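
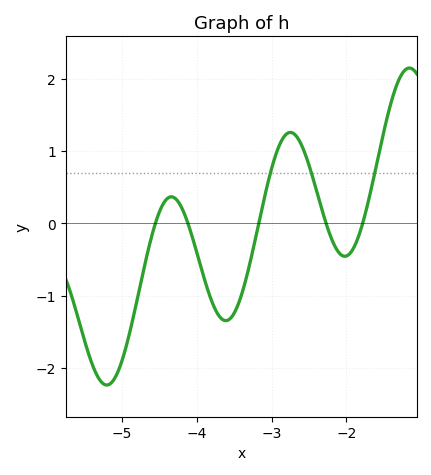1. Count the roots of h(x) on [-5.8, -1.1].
5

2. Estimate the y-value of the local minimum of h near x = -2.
-0.457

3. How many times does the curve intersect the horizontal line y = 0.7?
3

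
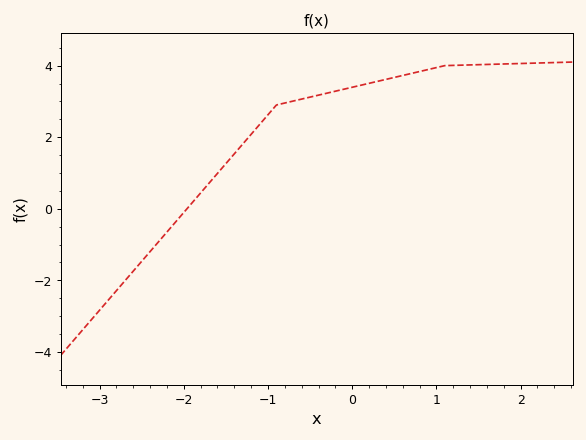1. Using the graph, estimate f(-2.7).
-2.02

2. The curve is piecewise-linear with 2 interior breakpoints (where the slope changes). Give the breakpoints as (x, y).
(-0.9, 2.9); (1.1, 4)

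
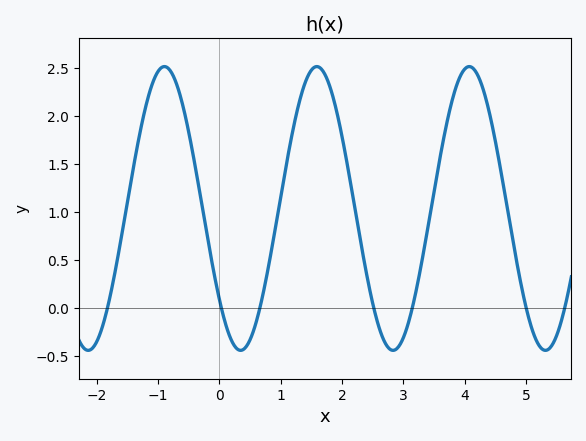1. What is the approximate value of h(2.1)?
1.45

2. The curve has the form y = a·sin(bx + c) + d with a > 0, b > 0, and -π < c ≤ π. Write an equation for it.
y = 1.48sin(2.5x - 2.5) + 1.04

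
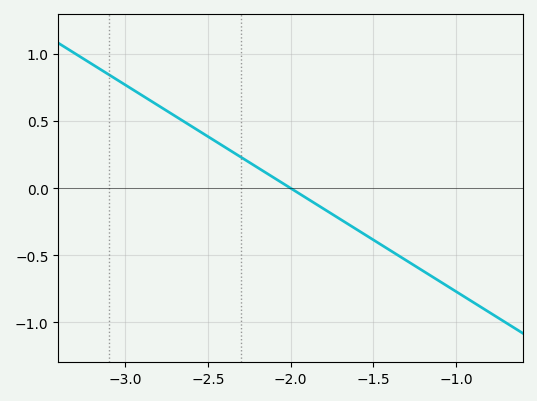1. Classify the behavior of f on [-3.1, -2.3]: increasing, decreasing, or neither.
decreasing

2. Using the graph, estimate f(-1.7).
-0.25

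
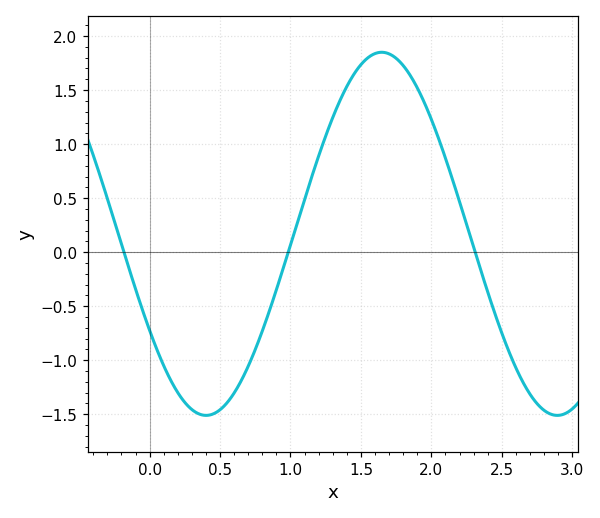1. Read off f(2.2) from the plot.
0.45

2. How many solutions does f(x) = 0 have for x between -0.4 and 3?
3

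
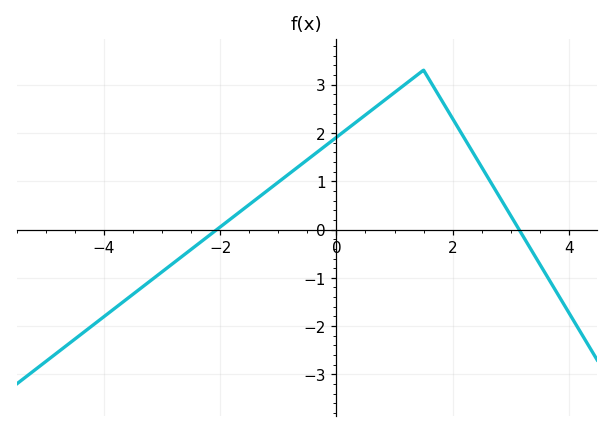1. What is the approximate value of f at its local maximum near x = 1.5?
3.3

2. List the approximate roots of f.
-2.06, 3.14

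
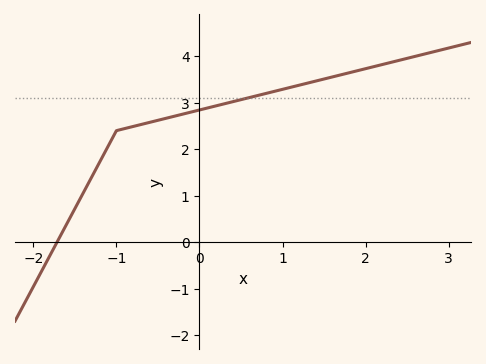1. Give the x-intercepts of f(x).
-1.7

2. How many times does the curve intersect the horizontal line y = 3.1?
1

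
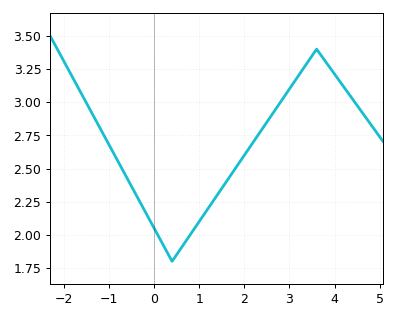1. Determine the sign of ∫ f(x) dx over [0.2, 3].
positive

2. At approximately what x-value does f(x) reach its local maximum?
3.6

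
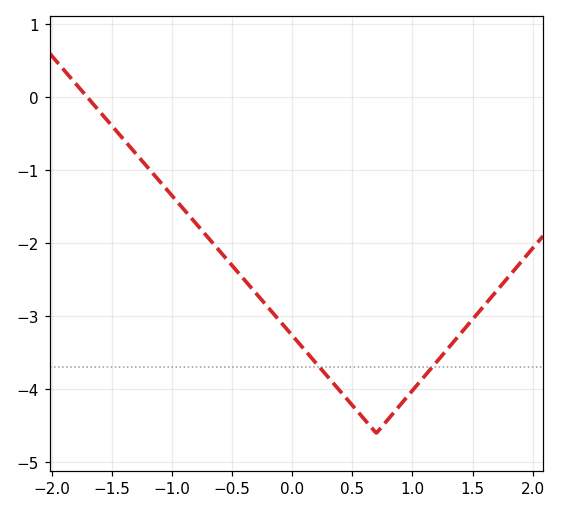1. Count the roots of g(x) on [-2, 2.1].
1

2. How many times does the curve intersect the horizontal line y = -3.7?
2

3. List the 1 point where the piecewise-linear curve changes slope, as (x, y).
(0.7, -4.6)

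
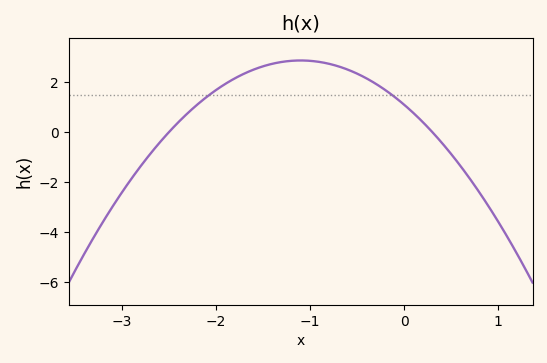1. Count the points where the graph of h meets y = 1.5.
2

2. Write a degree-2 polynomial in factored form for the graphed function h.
y = -1.46(x + 2.5)(x - 0.3)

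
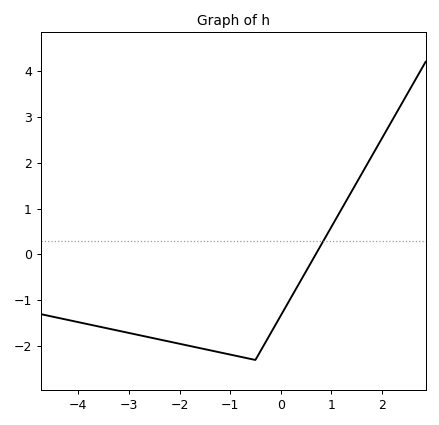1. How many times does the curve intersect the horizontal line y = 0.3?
1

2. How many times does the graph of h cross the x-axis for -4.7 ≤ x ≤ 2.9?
1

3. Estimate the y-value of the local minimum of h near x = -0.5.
-2.3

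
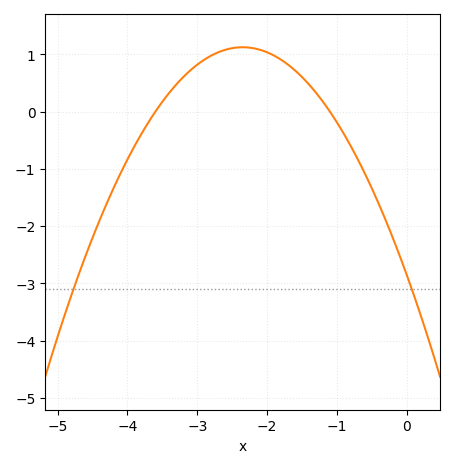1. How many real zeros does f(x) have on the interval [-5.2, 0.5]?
2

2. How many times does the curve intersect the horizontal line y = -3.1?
2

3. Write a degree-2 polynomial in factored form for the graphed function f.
y = -0.72(x + 3.6)(x + 1.1)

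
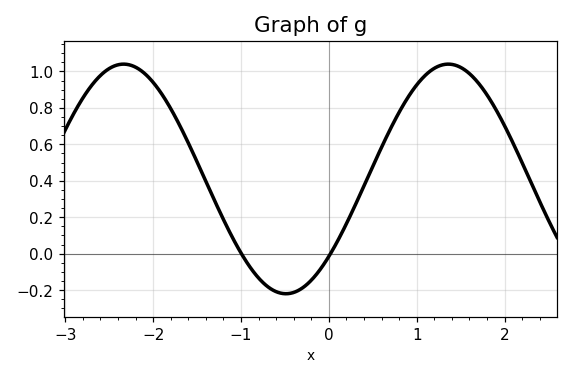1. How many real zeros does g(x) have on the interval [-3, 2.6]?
2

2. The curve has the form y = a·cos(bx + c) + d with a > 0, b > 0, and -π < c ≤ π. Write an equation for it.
y = 0.63cos(1.7x - 2.3) + 0.41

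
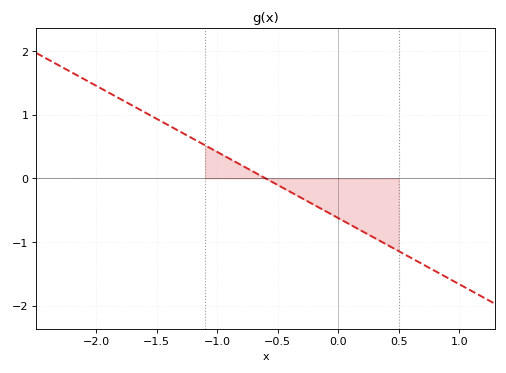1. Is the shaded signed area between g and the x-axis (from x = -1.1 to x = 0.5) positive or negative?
negative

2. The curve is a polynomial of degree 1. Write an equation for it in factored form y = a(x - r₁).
y = -1.04(x + 0.6)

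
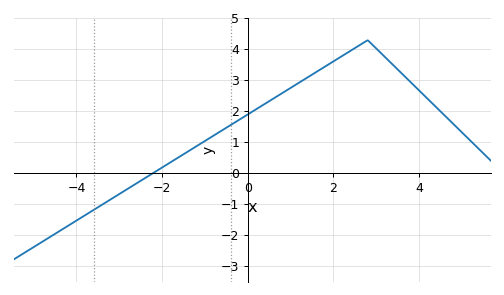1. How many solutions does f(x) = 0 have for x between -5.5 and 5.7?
1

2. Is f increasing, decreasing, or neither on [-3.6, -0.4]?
increasing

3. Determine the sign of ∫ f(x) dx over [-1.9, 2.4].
positive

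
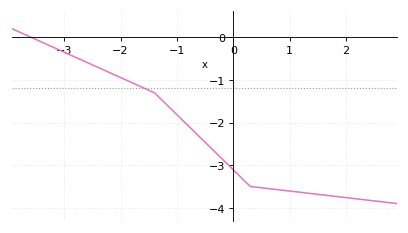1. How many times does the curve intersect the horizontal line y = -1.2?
1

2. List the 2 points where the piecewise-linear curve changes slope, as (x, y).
(-1.4, -1.3); (0.3, -3.5)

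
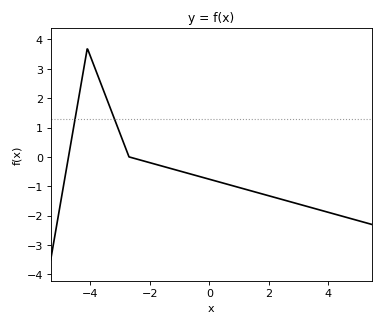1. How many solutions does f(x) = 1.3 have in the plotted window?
2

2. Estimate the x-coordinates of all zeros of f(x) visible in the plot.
-4.73, -2.7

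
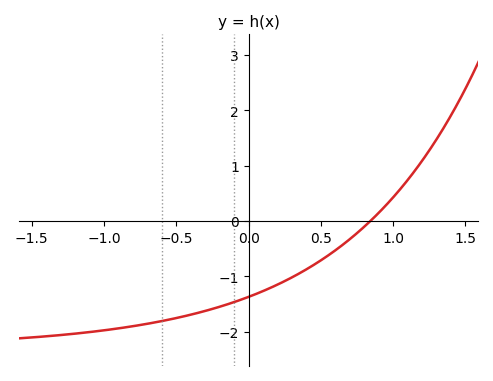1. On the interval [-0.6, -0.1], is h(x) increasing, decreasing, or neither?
increasing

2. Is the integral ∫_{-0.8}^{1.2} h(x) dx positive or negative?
negative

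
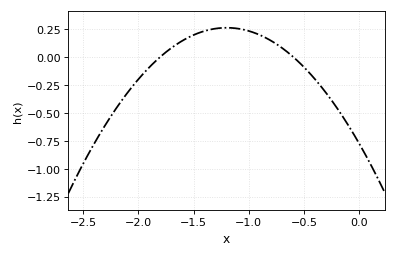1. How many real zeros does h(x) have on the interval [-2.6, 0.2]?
2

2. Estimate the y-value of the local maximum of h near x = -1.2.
0.259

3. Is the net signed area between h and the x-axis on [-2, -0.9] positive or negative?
positive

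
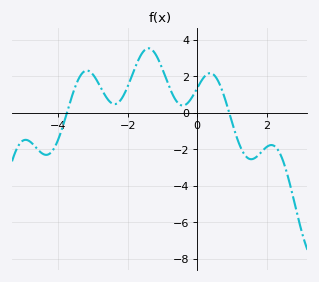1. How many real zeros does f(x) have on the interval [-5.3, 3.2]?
2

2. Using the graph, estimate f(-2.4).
0.469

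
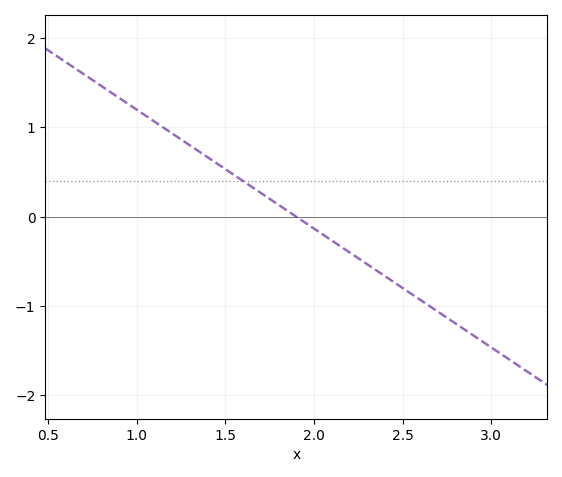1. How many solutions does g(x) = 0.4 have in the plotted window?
1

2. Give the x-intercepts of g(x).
1.9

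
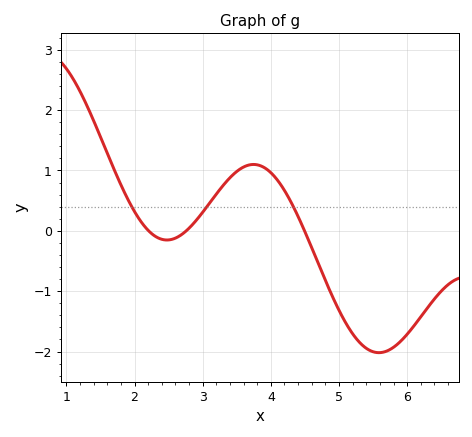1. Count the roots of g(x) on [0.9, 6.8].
3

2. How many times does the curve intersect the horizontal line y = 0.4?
3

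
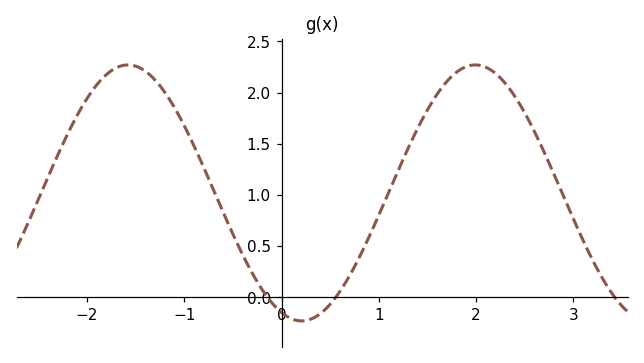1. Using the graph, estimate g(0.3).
-0.2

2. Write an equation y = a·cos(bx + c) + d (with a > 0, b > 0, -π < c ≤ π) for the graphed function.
y = 1.25cos(1.8x + 2.8) + 1.02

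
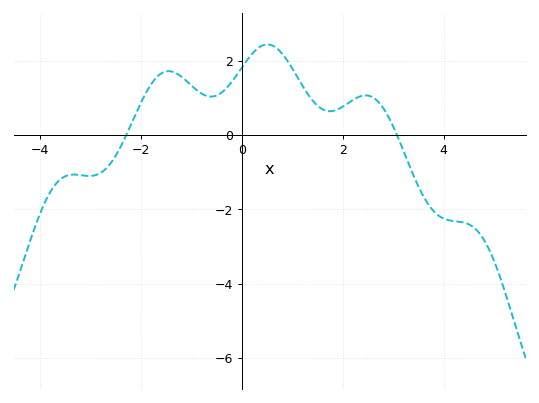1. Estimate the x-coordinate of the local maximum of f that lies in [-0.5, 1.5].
0.6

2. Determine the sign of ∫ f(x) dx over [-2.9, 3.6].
positive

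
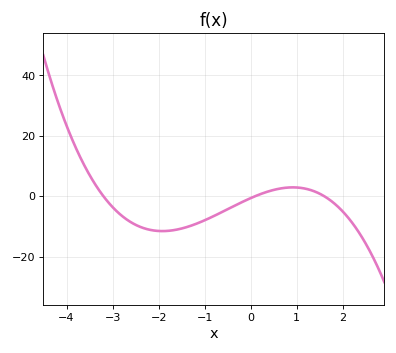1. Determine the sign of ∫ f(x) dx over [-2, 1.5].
negative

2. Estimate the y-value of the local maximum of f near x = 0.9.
2.92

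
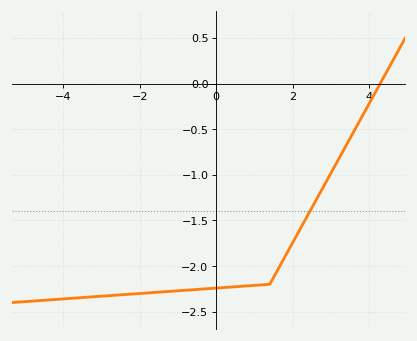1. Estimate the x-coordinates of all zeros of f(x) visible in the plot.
4.28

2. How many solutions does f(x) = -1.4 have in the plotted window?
1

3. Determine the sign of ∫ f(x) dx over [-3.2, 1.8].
negative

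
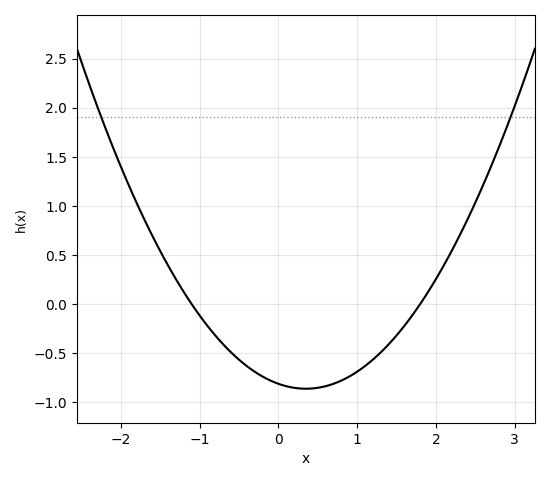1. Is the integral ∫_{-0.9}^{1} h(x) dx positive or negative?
negative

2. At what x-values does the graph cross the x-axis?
-1.1, 1.8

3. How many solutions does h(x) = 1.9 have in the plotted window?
2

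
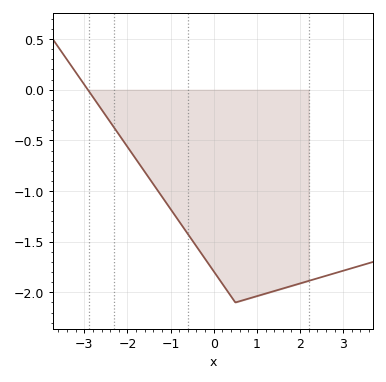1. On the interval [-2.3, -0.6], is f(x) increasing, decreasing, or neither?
decreasing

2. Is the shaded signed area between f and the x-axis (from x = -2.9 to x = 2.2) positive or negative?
negative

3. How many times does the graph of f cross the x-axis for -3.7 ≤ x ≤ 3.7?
1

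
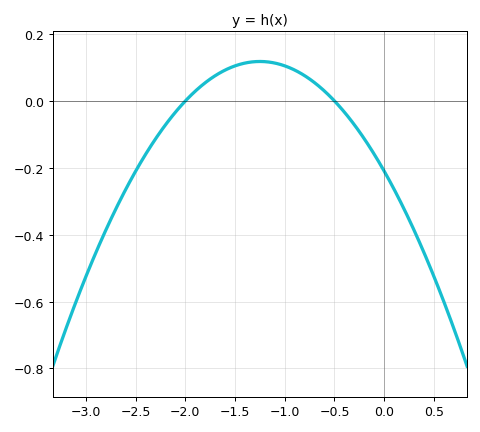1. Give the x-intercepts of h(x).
-2, -0.5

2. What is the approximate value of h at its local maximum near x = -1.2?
0.12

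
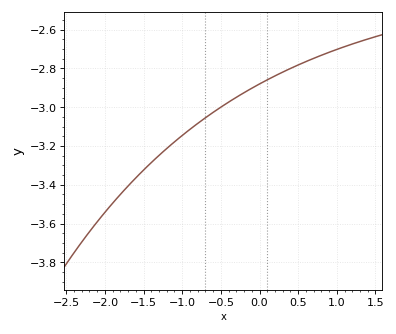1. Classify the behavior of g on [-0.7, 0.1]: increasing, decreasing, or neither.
increasing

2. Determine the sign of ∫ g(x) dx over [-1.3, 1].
negative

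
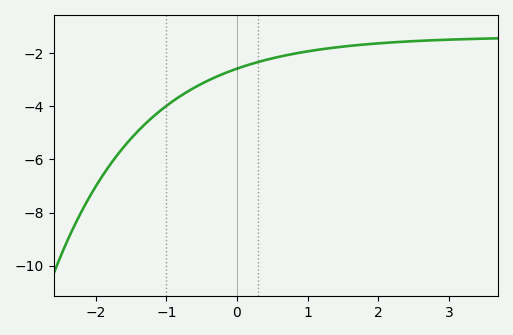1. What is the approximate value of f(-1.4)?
-4.94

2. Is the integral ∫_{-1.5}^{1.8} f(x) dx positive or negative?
negative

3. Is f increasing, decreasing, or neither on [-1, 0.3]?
increasing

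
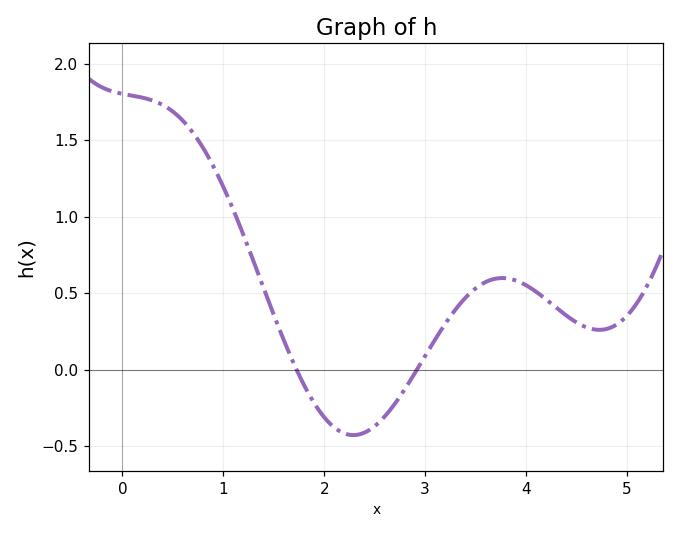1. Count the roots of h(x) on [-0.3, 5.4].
2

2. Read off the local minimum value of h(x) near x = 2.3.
-0.428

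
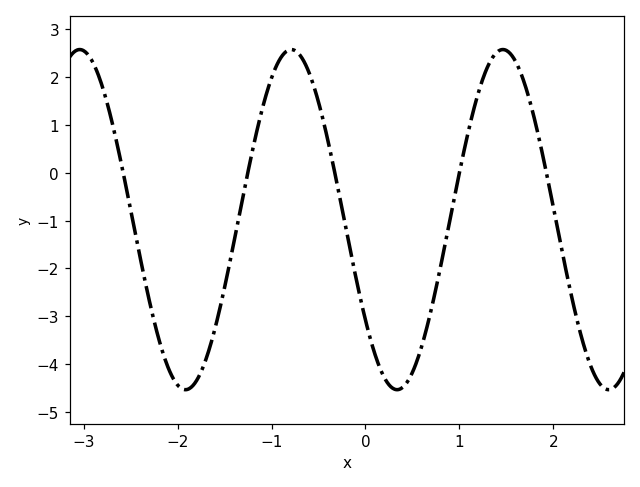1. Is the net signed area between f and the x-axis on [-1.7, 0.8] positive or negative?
negative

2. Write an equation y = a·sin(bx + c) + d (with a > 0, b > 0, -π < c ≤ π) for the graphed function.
y = 3.56sin(2.8x - 2.5) - 0.98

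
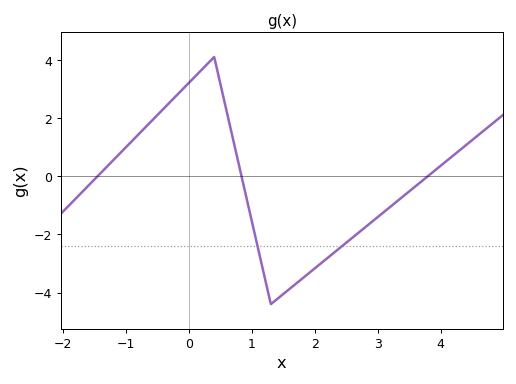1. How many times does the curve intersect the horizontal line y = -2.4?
2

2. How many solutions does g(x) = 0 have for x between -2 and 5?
3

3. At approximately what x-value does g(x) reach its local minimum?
1.3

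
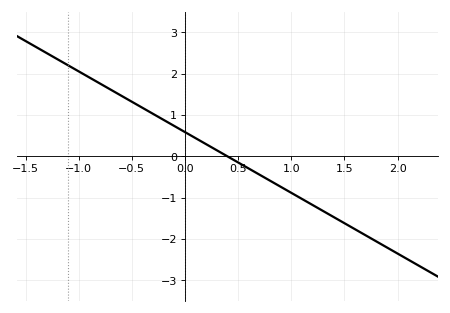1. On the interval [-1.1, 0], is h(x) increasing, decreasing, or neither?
decreasing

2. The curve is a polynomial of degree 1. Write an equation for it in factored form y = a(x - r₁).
y = -1.47(x - 0.4)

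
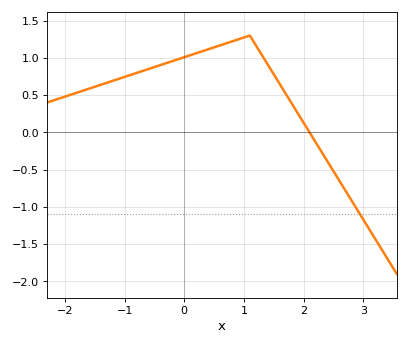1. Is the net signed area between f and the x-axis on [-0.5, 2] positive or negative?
positive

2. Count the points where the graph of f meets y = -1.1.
1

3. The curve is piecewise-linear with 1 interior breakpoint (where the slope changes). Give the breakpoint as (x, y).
(1.1, 1.3)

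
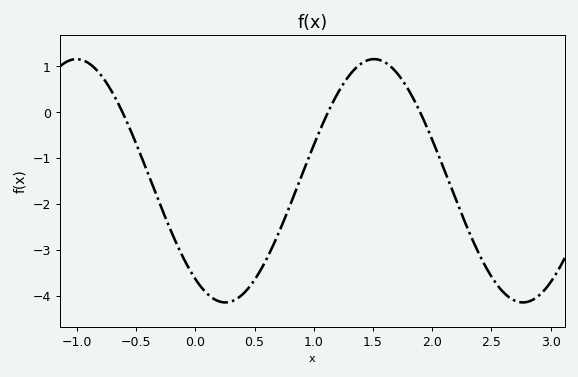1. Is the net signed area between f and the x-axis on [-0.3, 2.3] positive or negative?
negative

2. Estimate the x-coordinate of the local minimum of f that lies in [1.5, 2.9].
2.76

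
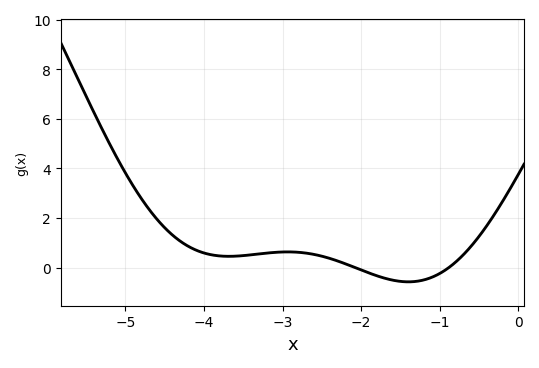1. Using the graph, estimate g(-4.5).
1.6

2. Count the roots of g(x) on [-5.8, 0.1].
2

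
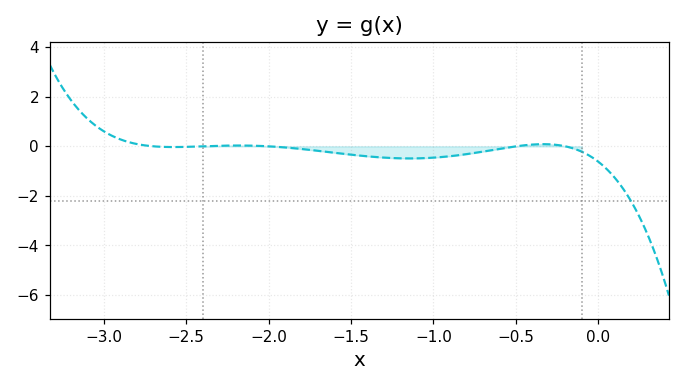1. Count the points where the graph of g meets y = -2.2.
1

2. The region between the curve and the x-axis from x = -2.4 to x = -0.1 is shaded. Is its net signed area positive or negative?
negative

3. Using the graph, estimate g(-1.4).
-0.4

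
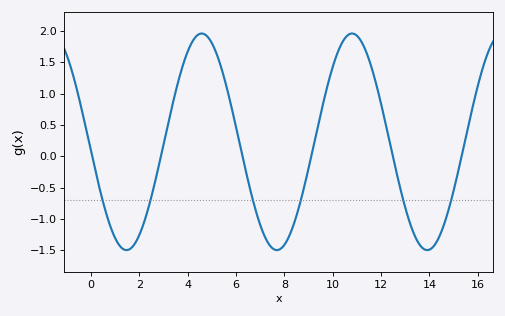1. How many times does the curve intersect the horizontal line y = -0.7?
6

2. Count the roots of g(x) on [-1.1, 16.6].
6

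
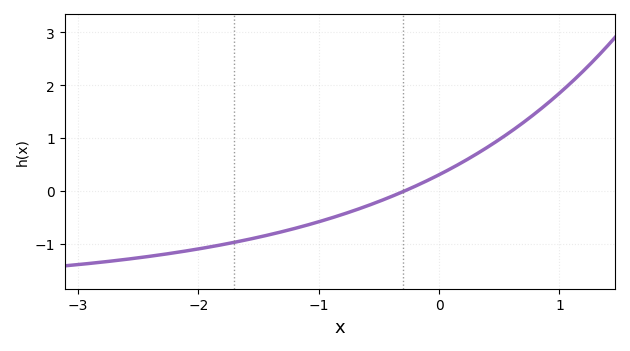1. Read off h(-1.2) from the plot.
-0.705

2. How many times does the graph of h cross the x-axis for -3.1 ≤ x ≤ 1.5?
1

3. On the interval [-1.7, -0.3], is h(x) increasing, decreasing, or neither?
increasing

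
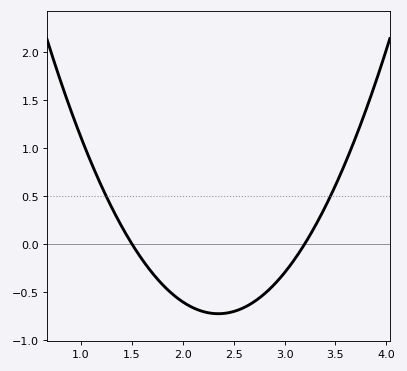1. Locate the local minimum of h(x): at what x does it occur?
2.35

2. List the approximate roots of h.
1.5, 3.2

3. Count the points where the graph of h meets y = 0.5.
2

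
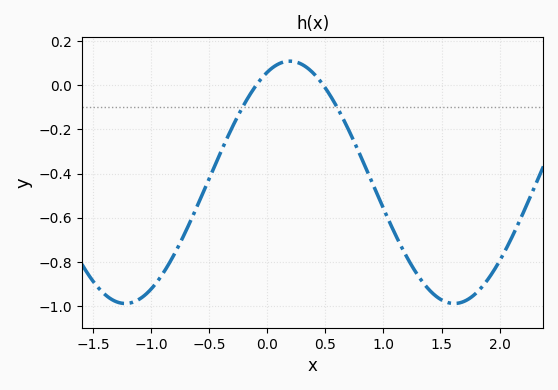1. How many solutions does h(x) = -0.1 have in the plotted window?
2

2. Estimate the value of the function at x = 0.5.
-0.02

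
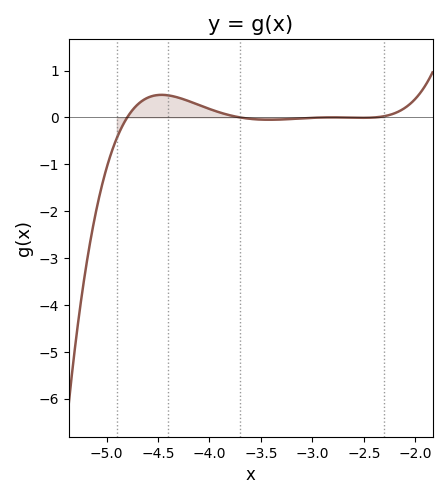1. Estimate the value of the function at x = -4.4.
0.5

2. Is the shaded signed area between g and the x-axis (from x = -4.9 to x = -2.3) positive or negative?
positive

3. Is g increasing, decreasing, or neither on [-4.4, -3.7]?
decreasing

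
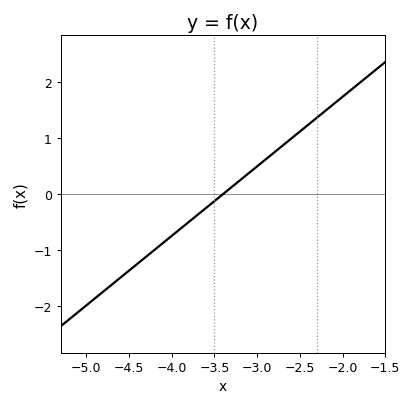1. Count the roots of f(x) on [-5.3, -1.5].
1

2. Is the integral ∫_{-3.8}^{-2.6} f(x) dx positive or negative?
positive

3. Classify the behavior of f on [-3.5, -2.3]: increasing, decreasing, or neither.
increasing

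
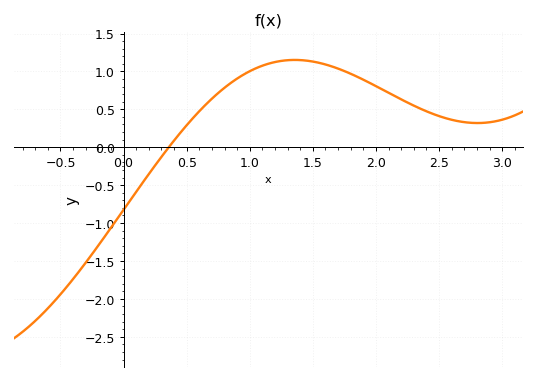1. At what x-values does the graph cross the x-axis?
0.358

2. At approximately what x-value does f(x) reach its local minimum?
2.8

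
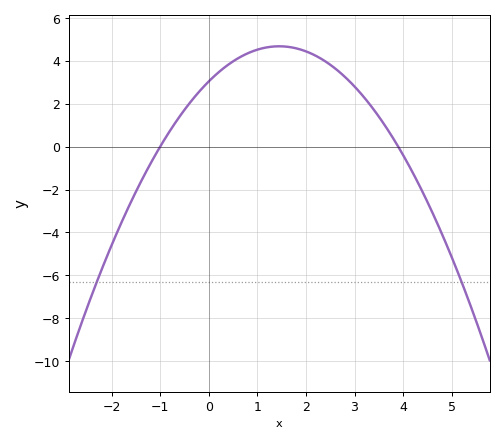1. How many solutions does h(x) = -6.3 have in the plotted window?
2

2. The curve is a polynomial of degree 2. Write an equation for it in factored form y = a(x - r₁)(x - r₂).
y = -0.78(x + 1)(x - 3.9)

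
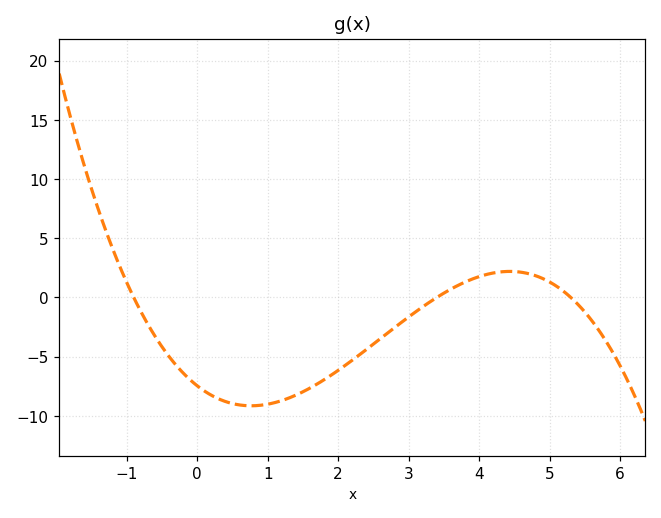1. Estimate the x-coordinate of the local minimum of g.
0.766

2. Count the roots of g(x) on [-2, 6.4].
3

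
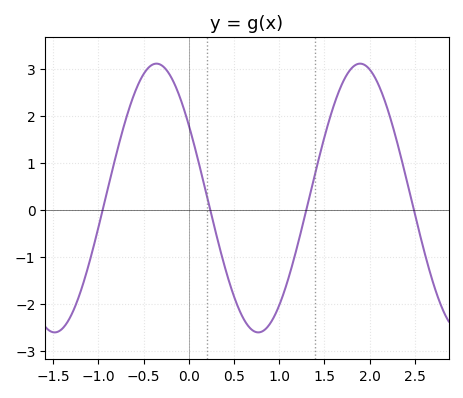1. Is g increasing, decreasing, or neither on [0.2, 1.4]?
neither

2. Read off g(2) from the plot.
3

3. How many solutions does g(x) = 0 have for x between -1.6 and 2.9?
4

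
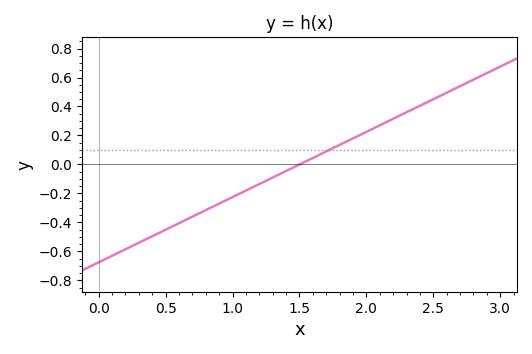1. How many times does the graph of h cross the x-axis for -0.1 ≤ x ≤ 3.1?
1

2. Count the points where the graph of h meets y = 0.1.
1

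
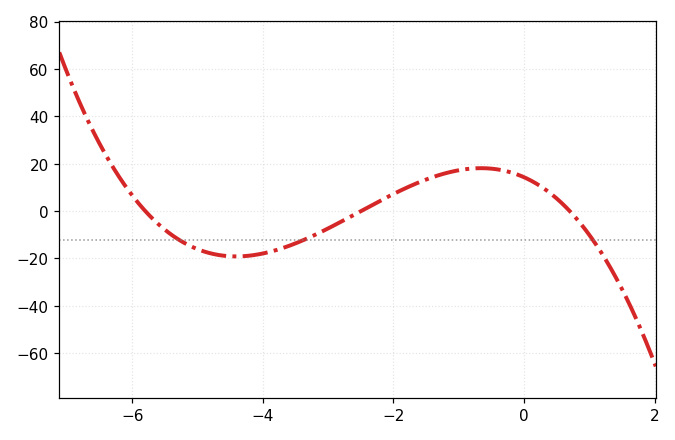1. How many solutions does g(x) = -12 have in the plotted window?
3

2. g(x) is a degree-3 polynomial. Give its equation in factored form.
y = -1.41(x + 5.8)(x + 2.5)(x - 0.7)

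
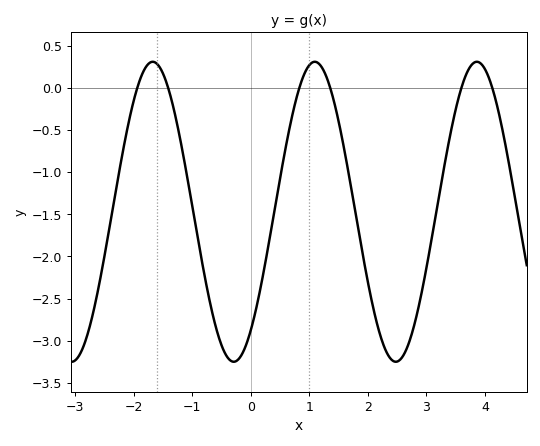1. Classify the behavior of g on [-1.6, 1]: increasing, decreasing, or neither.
neither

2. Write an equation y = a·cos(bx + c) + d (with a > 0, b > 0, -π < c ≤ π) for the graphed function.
y = 1.78cos(2.3x - 2.5) - 1.47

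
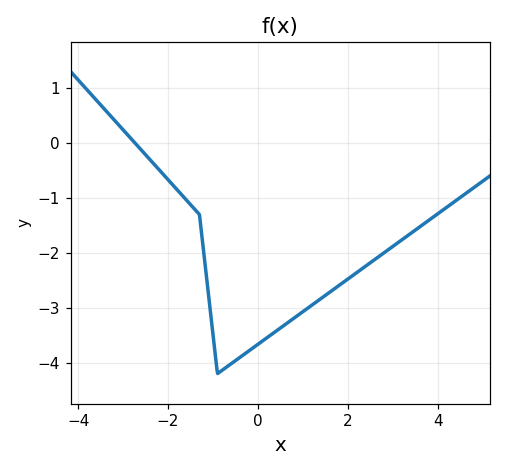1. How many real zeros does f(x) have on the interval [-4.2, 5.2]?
1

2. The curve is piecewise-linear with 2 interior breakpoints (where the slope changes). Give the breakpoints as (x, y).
(-1.3, -1.3); (-0.9, -4.2)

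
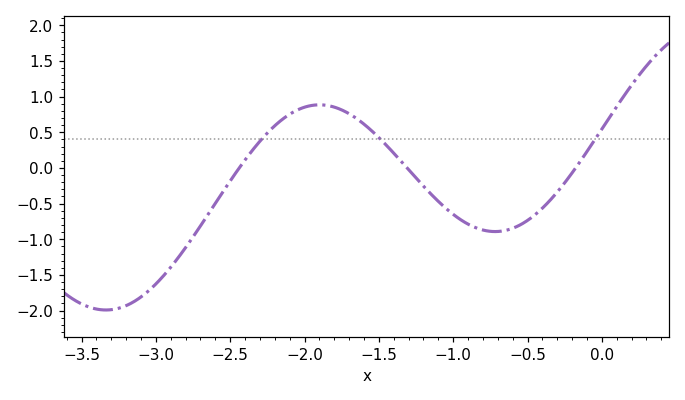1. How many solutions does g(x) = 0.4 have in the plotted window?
3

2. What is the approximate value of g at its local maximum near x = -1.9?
0.885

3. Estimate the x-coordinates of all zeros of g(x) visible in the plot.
-2.44, -1.31, -0.176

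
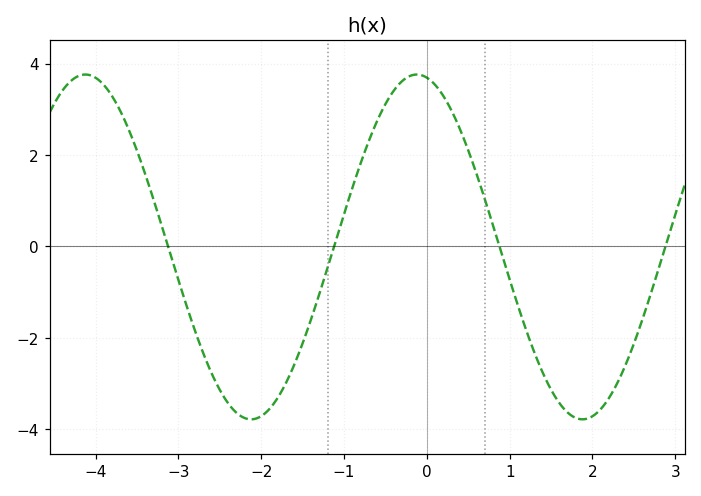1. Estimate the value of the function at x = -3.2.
0.441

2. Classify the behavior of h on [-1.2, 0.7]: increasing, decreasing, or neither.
neither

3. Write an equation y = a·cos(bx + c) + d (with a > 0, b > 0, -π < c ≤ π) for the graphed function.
y = 3.77cos(1.57x + 0.192) - 0.01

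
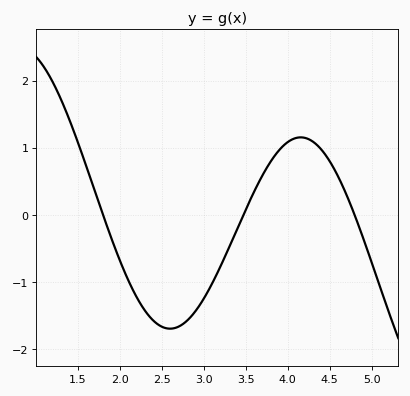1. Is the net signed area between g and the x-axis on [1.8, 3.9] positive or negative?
negative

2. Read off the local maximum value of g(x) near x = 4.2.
1.15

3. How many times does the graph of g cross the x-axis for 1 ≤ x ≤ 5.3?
3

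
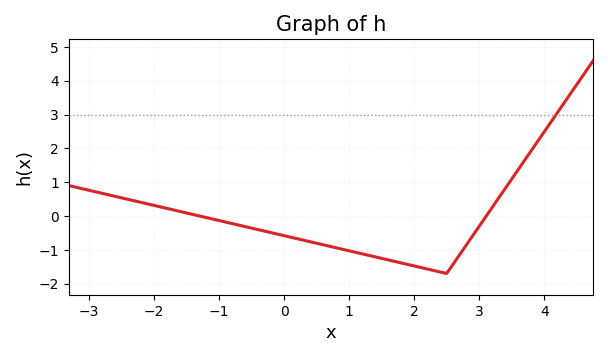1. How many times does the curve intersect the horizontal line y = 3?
1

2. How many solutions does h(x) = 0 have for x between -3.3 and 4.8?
2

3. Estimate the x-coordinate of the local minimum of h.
2.5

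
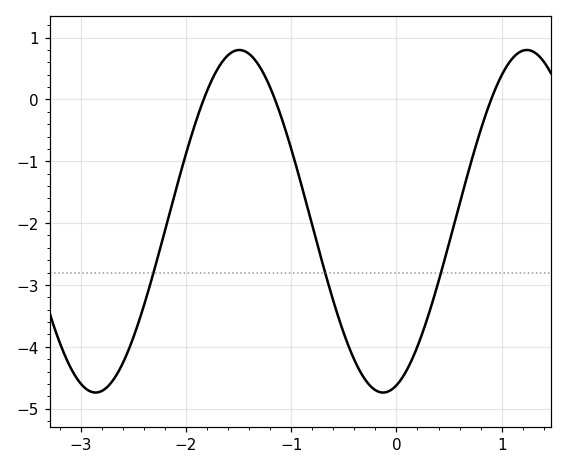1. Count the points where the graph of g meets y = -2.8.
3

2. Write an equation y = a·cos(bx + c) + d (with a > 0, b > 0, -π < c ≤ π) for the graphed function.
y = 2.77cos(2.3x - 2.9) - 1.97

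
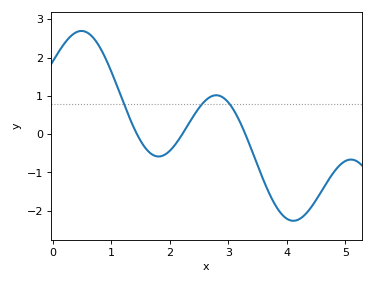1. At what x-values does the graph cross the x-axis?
1.4, 2.2, 3.3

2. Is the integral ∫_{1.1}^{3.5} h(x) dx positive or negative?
positive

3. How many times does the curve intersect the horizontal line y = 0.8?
3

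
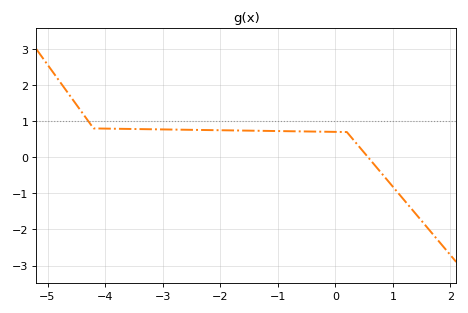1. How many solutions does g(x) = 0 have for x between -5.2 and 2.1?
1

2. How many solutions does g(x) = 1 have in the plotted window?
1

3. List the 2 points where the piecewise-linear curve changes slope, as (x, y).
(-4.2, 0.8); (0.2, 0.7)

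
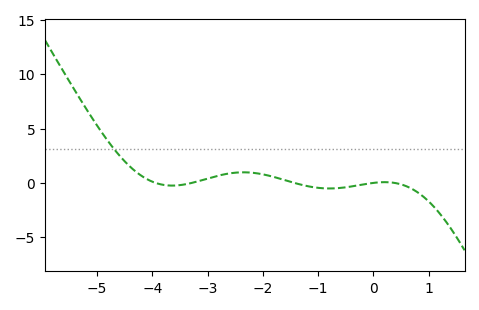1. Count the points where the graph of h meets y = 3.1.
1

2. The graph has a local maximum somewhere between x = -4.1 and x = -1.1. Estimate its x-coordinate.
-2.35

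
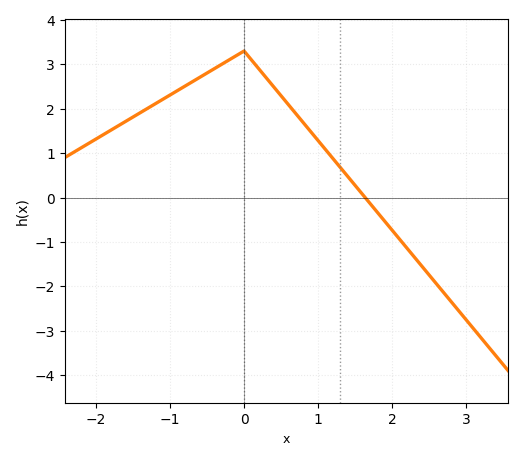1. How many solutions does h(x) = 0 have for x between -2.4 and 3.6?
1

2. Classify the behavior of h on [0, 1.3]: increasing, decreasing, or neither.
decreasing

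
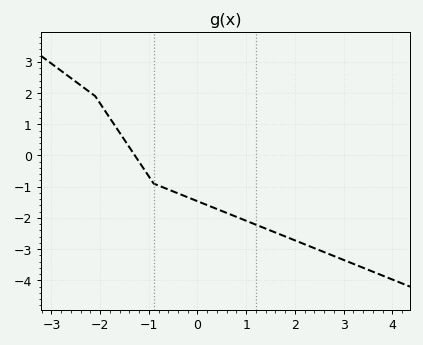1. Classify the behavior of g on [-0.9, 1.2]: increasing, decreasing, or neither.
decreasing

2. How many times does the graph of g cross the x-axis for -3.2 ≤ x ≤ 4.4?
1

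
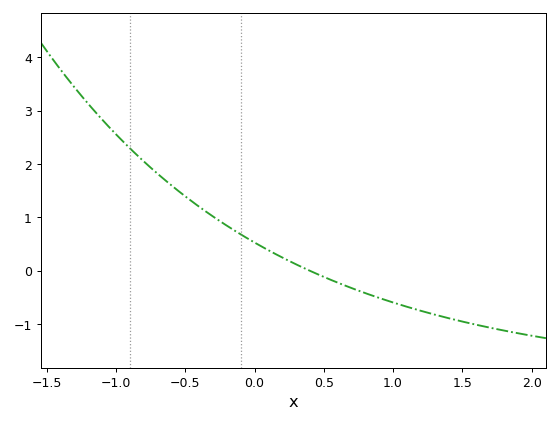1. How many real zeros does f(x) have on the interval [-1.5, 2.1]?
1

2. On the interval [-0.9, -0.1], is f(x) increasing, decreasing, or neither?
decreasing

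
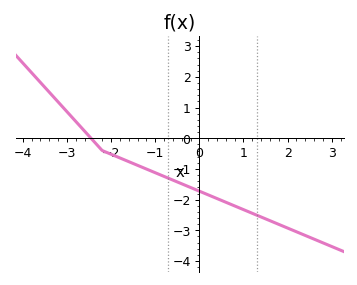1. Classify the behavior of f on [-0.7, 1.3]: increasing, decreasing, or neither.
decreasing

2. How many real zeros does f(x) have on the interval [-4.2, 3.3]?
1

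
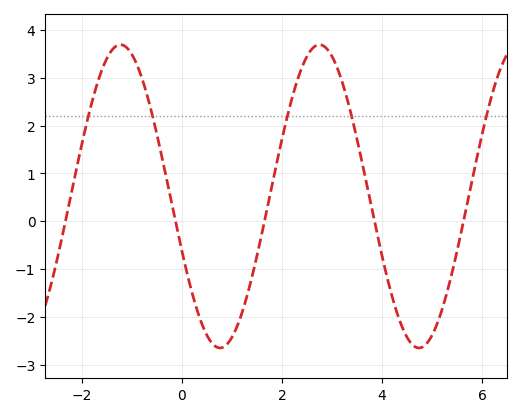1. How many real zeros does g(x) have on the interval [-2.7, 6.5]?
5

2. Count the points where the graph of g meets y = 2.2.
5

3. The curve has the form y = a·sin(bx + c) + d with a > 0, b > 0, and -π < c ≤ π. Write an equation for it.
y = 3.17sin(1.58x - 2.77) + 0.52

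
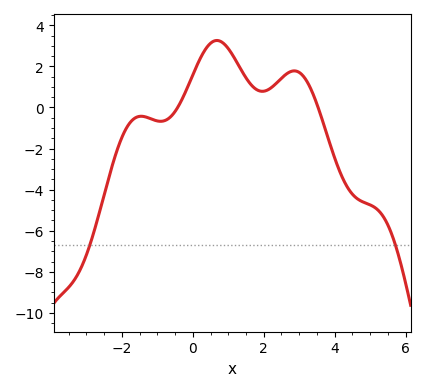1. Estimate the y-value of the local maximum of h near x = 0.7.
3.2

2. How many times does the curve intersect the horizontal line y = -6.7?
2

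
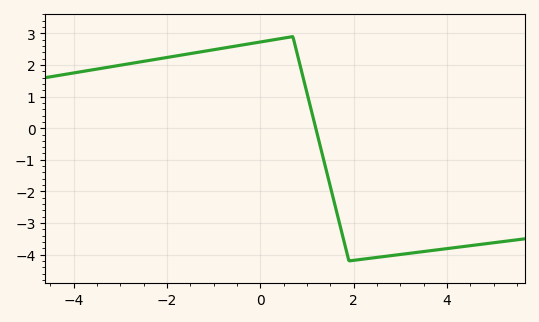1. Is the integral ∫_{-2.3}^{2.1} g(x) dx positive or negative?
positive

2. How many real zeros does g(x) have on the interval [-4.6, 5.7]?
1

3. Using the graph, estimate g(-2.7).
2.1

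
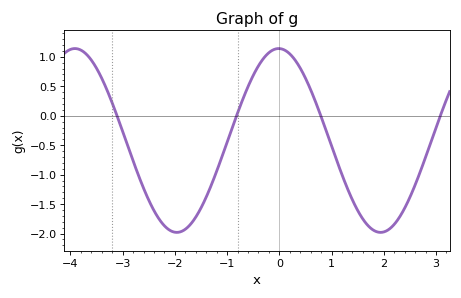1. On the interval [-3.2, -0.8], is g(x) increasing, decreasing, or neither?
neither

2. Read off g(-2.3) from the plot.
-1.75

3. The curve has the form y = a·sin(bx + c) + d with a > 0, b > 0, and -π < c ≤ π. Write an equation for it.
y = 1.56sin(1.6x + 1.6) - 0.42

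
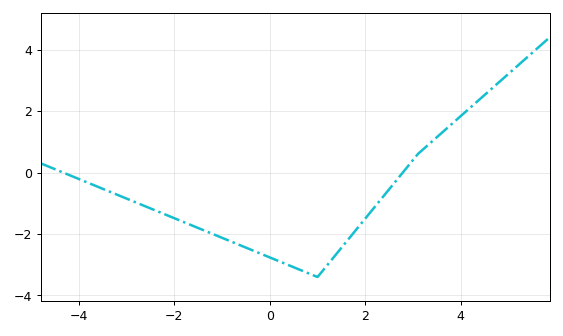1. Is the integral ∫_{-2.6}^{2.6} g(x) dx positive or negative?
negative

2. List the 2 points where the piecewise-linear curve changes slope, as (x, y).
(1, -3.4); (3.1, 0.6)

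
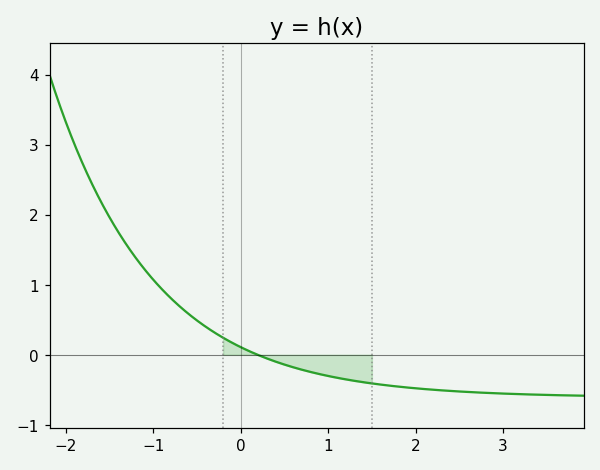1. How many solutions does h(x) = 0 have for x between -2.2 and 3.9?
1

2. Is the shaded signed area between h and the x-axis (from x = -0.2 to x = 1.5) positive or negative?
negative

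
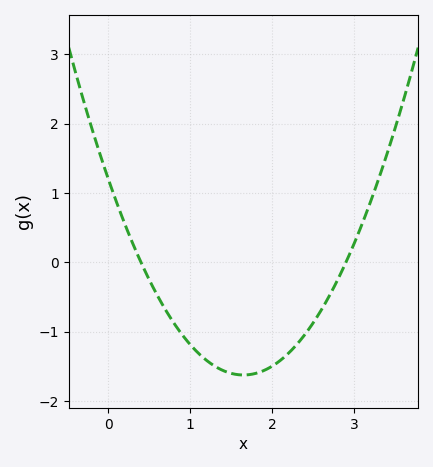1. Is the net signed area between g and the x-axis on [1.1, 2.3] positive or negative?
negative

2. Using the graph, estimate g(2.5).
-0.874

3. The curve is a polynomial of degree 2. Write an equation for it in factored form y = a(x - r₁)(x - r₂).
y = 1.04(x - 0.4)(x - 2.9)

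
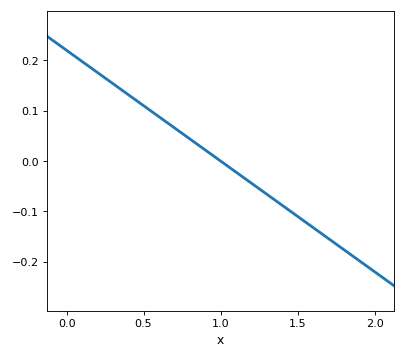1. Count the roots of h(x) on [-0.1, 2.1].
1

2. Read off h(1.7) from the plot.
-0.154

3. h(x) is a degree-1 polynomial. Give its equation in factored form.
y = -0.22(x - 1)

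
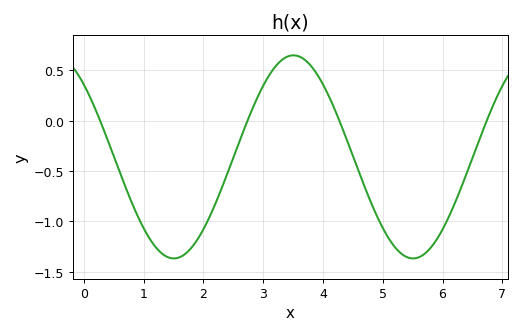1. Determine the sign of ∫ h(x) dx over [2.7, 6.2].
negative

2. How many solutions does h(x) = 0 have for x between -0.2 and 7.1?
4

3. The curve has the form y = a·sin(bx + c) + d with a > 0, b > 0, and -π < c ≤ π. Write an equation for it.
y = 1.01sin(1.57x + 2.35) - 0.36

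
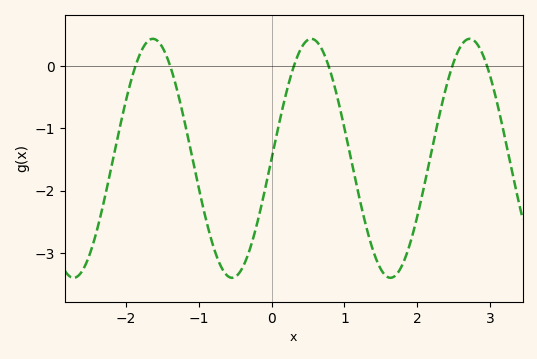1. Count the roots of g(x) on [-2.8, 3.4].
6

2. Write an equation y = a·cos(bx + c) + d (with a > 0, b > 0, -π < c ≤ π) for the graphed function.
y = 1.92cos(2.89x - 1.57) - 1.48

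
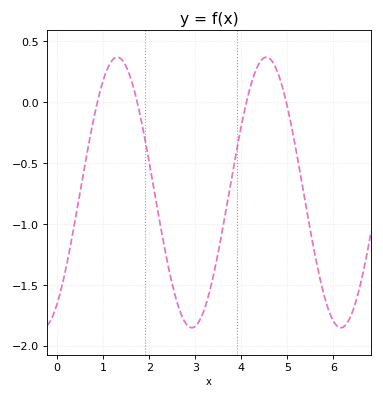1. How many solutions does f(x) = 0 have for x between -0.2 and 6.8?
4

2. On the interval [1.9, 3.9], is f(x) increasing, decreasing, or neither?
neither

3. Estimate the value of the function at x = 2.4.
-1.3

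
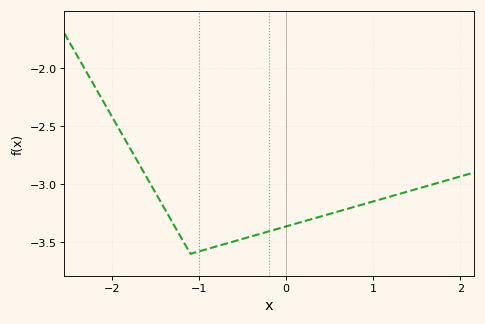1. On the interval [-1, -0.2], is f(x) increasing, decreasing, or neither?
increasing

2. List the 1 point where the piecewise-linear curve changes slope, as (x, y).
(-1.1, -3.6)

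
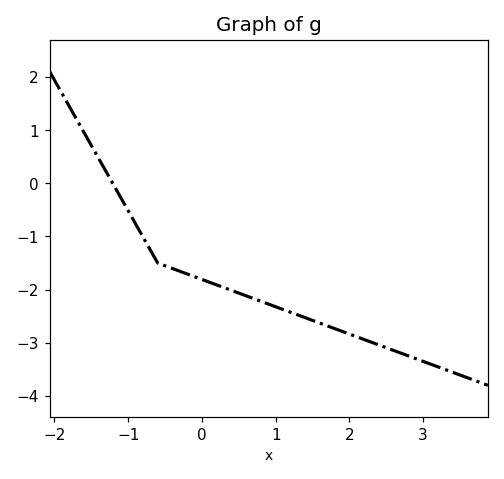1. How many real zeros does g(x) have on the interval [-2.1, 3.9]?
1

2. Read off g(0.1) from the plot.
-1.86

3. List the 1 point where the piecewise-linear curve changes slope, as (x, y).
(-0.6, -1.5)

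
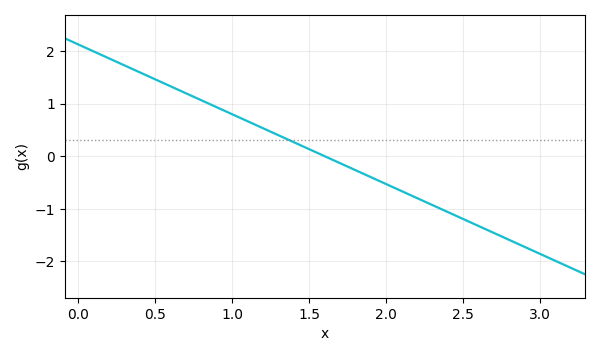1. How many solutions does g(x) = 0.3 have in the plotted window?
1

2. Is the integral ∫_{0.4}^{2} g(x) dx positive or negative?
positive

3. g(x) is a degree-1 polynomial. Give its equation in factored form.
y = -1.33(x - 1.6)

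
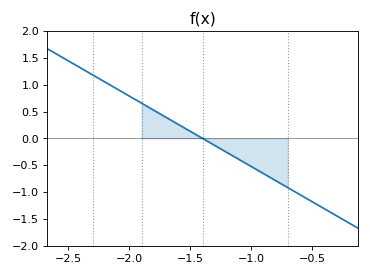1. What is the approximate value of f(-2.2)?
1.05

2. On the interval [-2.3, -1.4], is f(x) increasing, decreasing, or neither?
decreasing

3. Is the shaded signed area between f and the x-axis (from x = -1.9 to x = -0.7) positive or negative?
negative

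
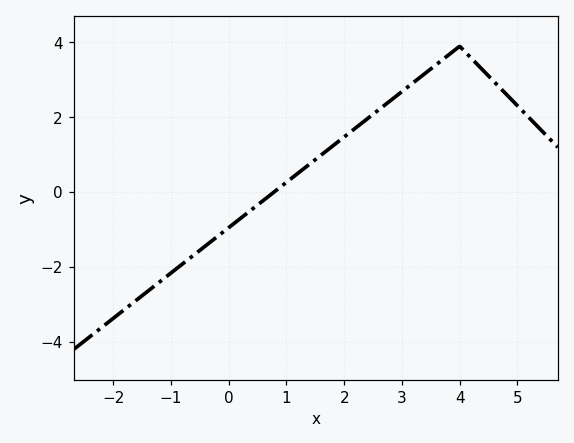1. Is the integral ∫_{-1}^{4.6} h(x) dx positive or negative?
positive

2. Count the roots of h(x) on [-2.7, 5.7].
1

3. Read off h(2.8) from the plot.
2.45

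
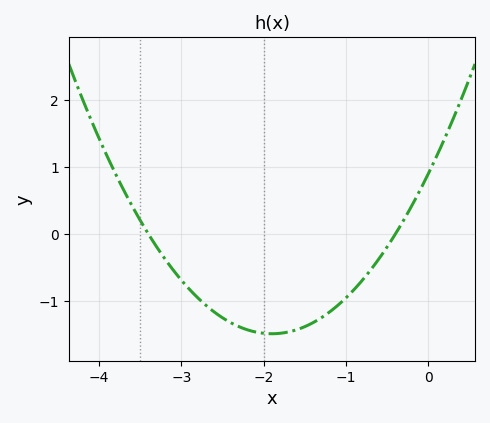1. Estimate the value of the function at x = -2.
-1.5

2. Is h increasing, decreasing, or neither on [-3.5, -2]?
decreasing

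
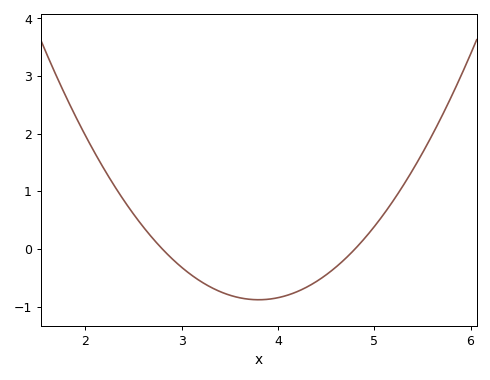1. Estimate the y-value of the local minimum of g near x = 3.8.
-0.9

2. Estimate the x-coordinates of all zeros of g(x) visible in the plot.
2.8, 4.8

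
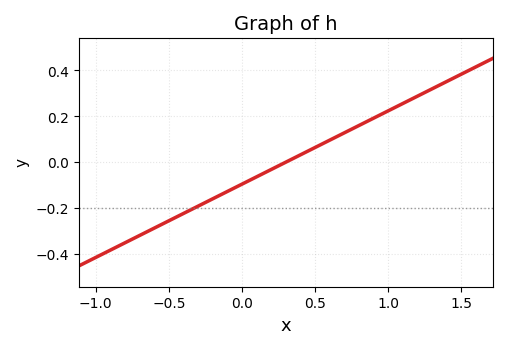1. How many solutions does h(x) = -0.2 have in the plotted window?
1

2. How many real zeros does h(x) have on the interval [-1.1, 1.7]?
1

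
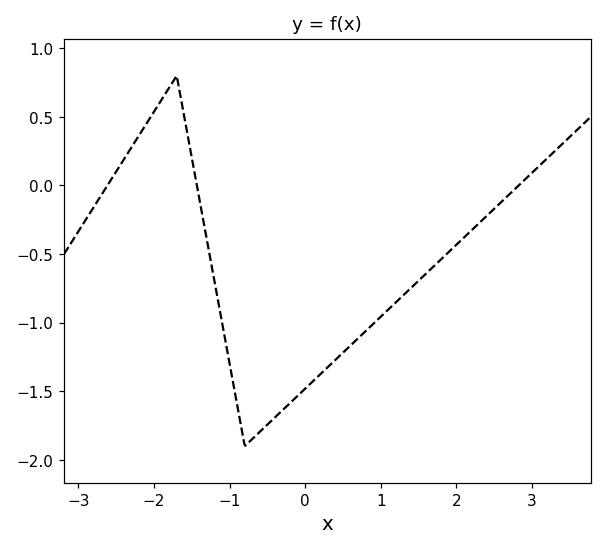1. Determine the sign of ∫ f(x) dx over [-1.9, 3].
negative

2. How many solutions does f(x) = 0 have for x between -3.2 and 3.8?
3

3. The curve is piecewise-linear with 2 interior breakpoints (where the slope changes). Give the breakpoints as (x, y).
(-1.7, 0.8); (-0.8, -1.9)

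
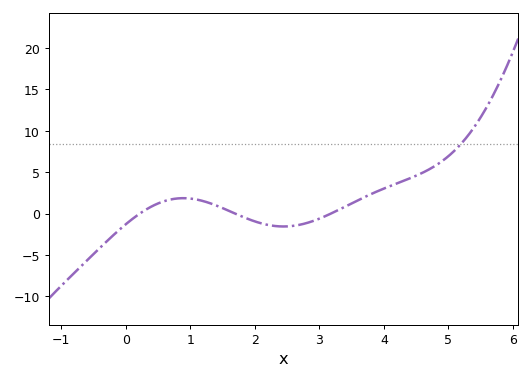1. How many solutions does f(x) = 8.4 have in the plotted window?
1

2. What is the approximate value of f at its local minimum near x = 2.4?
-1.56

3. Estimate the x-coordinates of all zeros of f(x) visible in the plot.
0.22, 1.69, 3.18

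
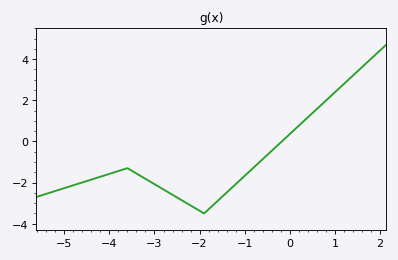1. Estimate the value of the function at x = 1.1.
2.59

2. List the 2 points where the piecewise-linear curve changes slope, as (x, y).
(-3.6, -1.3); (-1.9, -3.5)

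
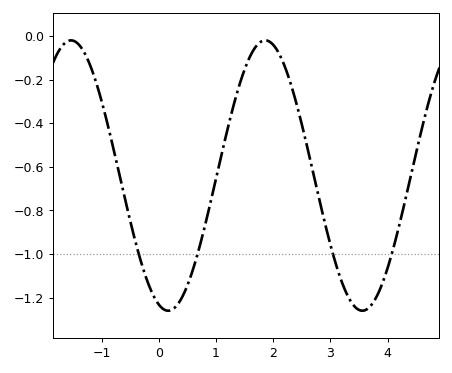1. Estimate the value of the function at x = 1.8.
-0.024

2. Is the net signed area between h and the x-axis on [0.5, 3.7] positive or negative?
negative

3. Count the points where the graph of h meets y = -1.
4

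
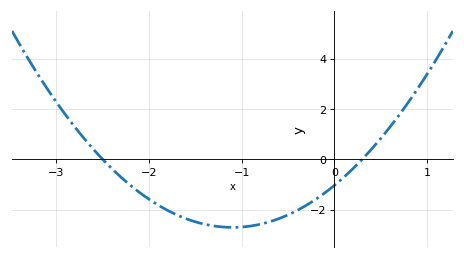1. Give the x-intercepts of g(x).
-2.5, 0.3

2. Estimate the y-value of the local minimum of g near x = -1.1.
-2.7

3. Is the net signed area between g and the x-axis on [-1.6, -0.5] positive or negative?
negative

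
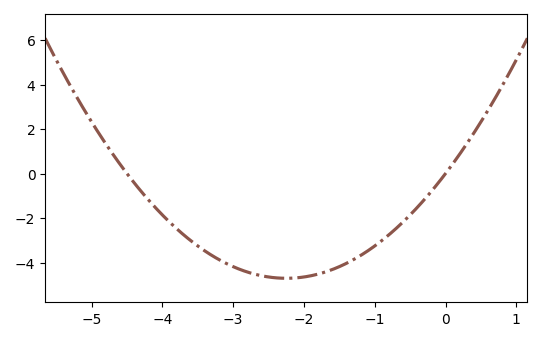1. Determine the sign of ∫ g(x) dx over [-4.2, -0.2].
negative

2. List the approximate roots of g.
-4.5, 0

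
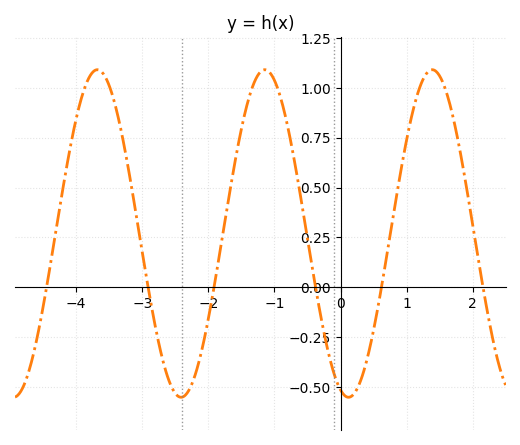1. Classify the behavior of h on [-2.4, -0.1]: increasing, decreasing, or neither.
neither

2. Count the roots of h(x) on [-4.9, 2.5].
6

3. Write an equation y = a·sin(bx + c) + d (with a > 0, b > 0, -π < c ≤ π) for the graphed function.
y = 0.82sin(2.5x - 1.9) + 0.27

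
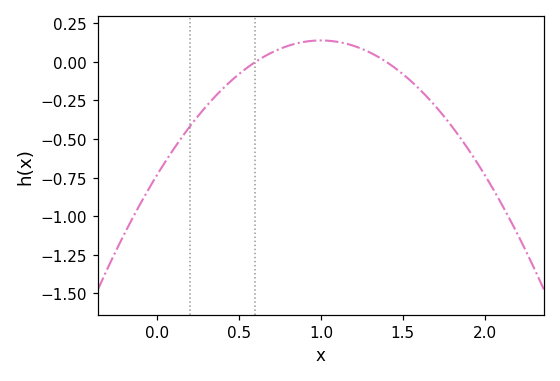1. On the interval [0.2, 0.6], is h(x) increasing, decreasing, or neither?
increasing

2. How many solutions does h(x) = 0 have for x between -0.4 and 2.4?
2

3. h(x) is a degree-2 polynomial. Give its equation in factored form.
y = -0.87(x - 0.6)(x - 1.4)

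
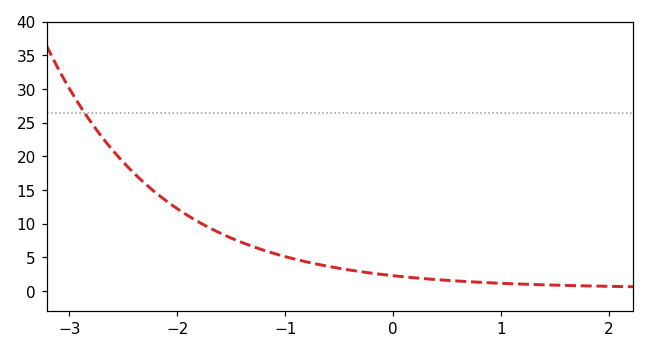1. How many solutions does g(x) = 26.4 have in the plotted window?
1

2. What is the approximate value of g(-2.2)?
14.5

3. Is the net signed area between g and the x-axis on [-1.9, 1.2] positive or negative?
positive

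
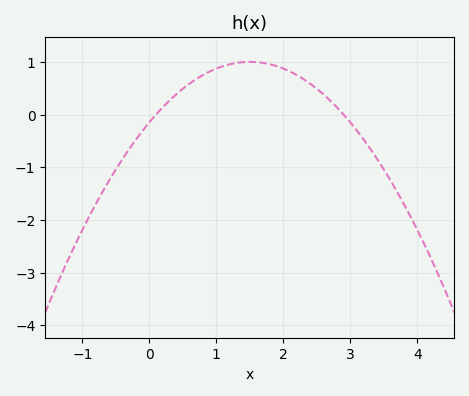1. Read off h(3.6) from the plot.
-1.25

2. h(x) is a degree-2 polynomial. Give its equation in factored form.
y = -0.51(x - 0.1)(x - 2.9)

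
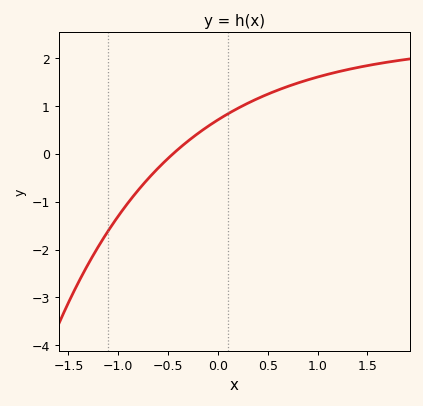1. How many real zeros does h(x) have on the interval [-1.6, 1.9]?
1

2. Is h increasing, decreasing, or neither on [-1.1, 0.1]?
increasing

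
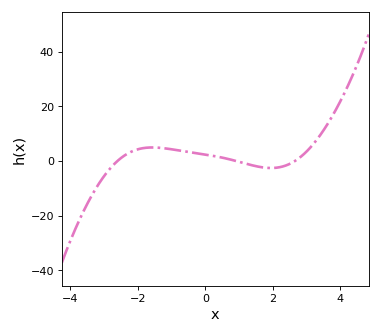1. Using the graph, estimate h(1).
0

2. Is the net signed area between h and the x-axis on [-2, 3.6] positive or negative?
positive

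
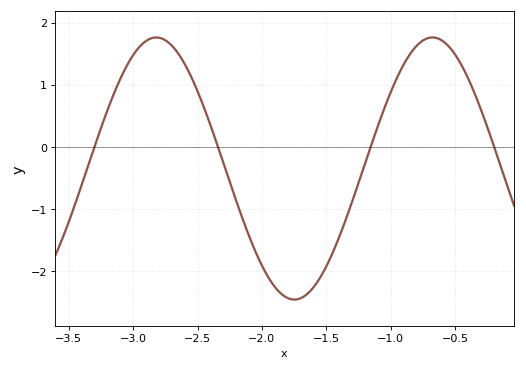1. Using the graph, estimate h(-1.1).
0.331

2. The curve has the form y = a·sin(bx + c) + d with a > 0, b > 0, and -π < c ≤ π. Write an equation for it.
y = 2.11sin(2.93x - 2.73) - 0.35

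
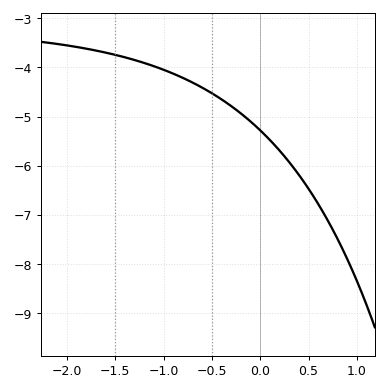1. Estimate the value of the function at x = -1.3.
-3.9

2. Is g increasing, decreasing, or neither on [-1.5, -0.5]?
decreasing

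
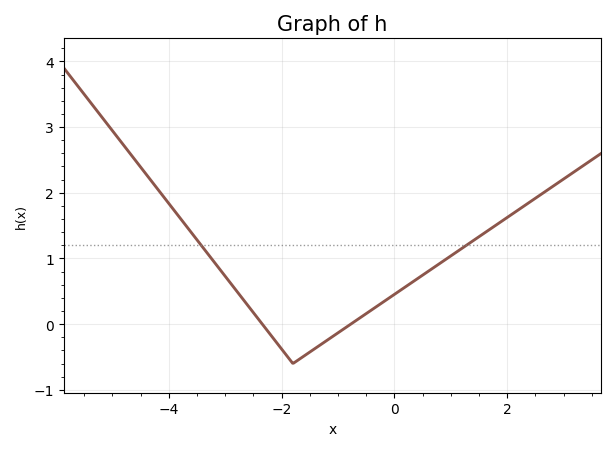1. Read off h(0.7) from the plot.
0.863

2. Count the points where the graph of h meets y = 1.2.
2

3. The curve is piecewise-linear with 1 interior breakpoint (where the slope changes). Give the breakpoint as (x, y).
(-1.8, -0.6)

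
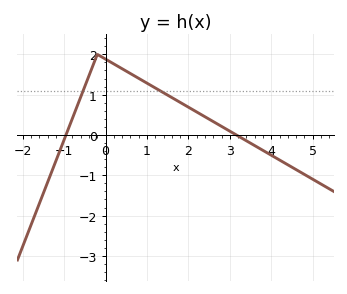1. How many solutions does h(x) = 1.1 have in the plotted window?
2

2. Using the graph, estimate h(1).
1.3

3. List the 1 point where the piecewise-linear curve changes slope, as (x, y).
(-0.2, 2)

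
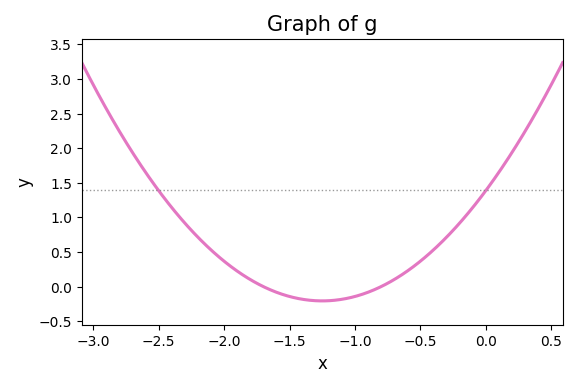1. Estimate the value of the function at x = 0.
1.39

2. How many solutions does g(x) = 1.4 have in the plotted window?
2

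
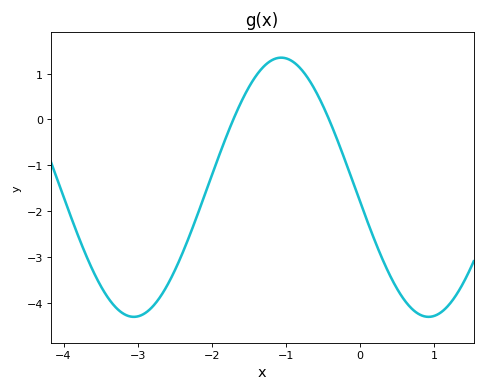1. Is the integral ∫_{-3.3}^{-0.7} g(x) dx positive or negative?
negative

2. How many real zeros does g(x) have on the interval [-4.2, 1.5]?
2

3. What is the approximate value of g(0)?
-1.8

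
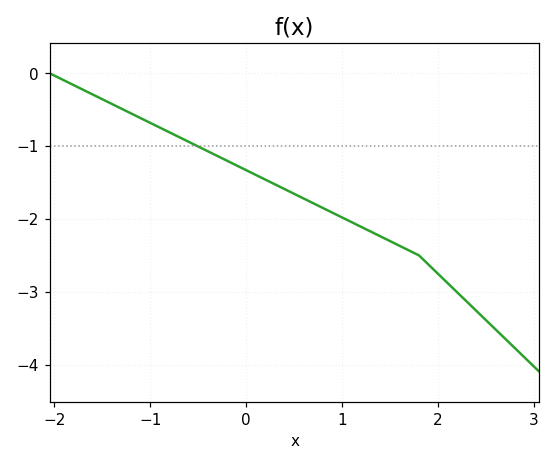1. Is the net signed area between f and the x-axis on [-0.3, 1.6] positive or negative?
negative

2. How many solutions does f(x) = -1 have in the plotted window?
1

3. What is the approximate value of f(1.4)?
-2.24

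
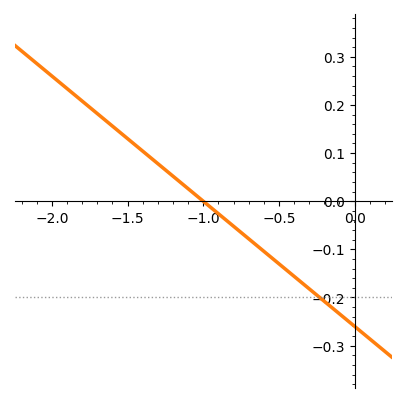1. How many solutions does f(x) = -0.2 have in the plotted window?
1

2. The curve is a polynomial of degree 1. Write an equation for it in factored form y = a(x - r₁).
y = -0.26(x + 1)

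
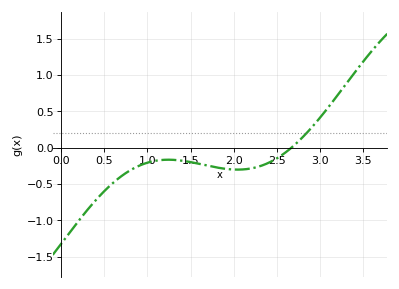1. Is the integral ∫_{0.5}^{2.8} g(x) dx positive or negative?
negative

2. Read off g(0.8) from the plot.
-0.3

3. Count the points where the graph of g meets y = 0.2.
1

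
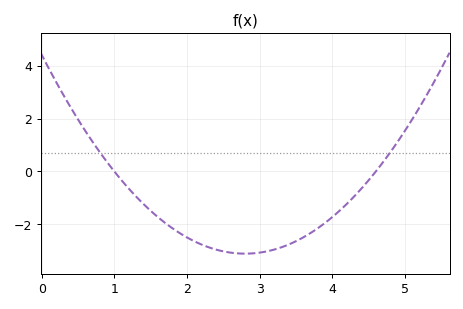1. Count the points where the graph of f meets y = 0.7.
2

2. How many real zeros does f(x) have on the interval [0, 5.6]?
2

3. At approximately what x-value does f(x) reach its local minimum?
2.8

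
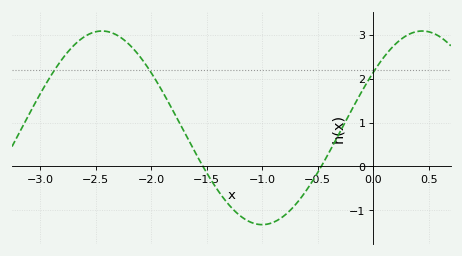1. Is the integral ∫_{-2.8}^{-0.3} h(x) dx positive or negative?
positive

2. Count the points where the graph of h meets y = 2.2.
3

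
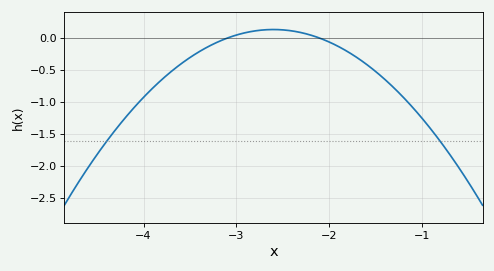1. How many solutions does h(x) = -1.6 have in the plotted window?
2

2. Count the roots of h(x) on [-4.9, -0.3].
2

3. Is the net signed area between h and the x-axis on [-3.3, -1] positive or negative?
negative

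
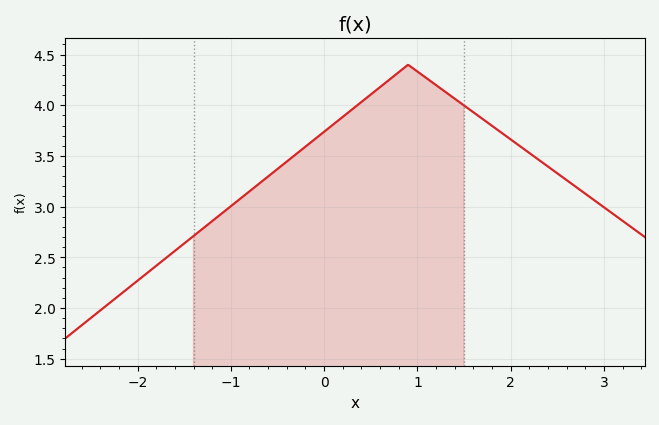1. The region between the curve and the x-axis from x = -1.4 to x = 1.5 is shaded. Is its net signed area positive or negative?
positive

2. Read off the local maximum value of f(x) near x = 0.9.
4.4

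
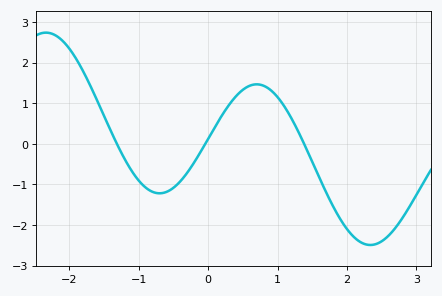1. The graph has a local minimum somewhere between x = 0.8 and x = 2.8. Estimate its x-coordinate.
2.34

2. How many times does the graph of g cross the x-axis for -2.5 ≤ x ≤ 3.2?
3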